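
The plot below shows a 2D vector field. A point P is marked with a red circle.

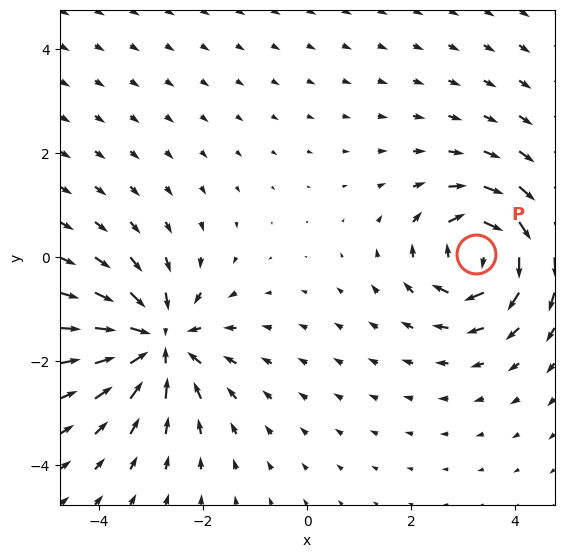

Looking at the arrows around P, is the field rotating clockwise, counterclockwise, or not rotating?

clockwise

Near P at (3.3, 0.1) the arrows circulate clockwise. The curl (z-component) there is about -5; negative curl means clockwise rotation.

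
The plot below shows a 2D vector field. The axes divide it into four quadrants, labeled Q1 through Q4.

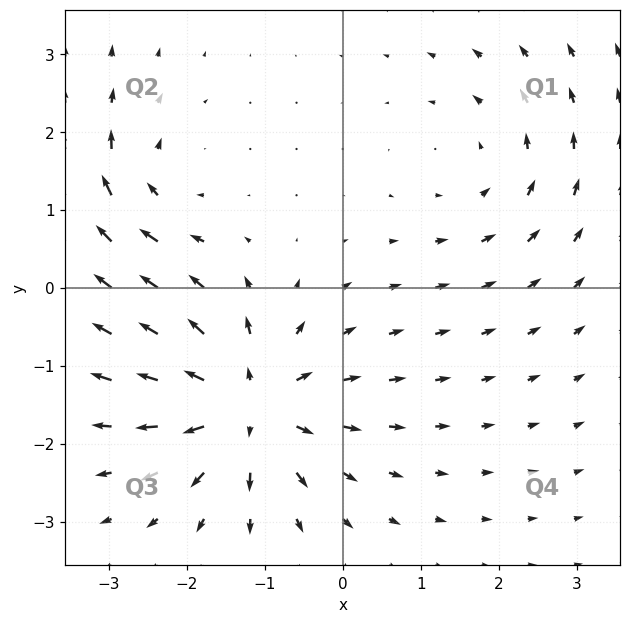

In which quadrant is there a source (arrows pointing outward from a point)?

The source sits at approximately (-1.2, -1.5), which lies in quadrant Q3. The divergence there is about +6, positive as expected for a source.

Q3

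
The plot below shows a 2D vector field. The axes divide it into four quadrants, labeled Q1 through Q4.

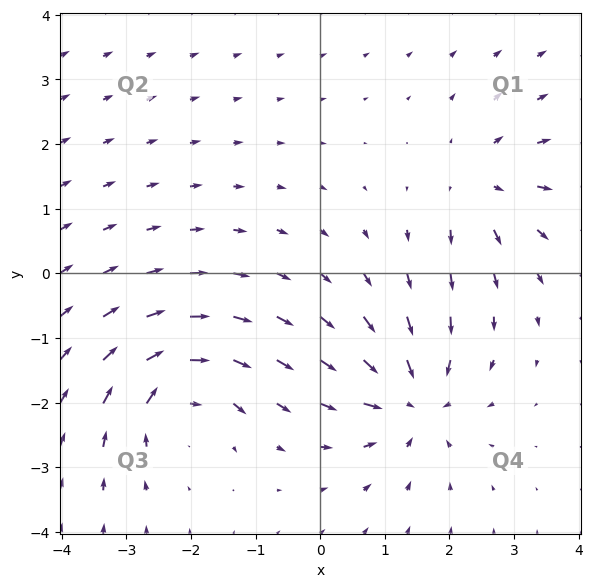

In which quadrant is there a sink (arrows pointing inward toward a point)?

Q4

The sink sits at approximately (1.4, -2.0), which lies in quadrant Q4. The divergence there is about -5, negative as expected for a sink.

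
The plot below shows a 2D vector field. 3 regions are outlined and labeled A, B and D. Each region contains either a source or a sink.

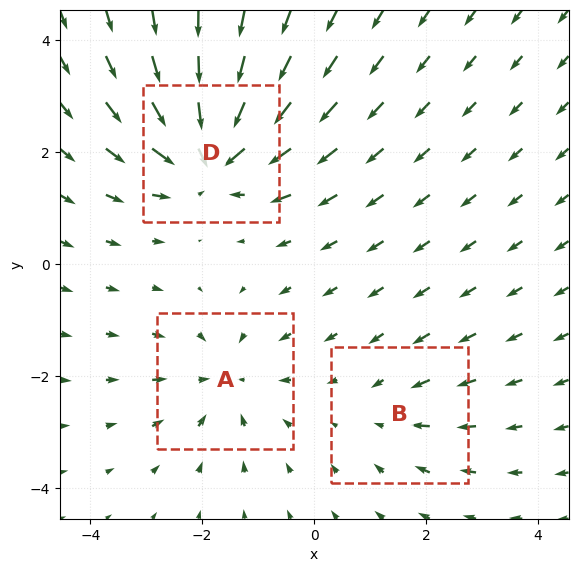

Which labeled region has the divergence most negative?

Divergence at each region's feature centre — A: about -3, B: about -2, D: about -5. Region D is most negative.

D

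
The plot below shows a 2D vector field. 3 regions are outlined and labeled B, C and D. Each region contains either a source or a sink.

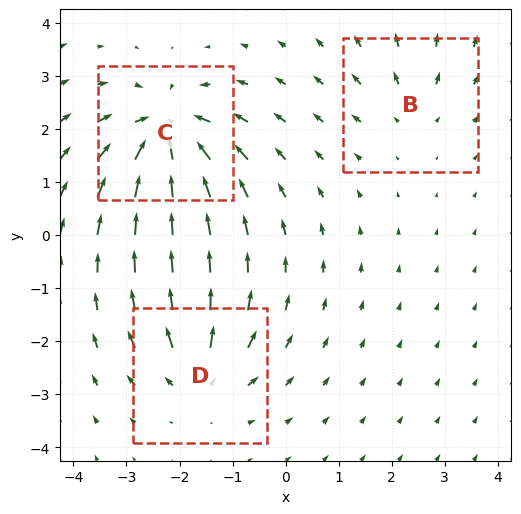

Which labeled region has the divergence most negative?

C

Divergence at each region's feature centre — B: about +2, C: about -6, D: about +4. Region C is most negative.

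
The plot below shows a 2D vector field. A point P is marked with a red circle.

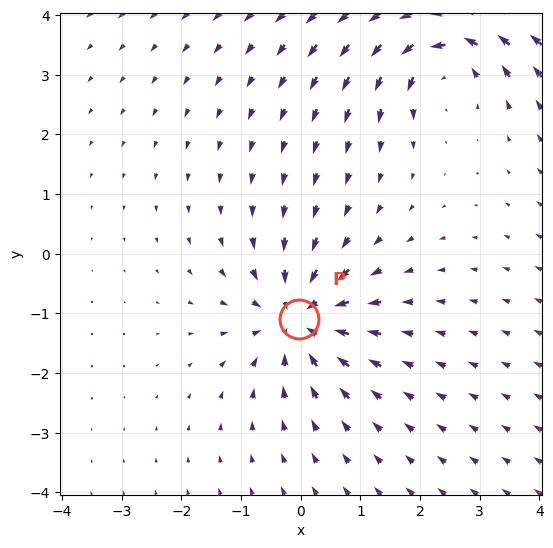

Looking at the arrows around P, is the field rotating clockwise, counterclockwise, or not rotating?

not rotating

Near P at (-0.0, -1.1) the arrows show no circulation. The curl there is ≈0.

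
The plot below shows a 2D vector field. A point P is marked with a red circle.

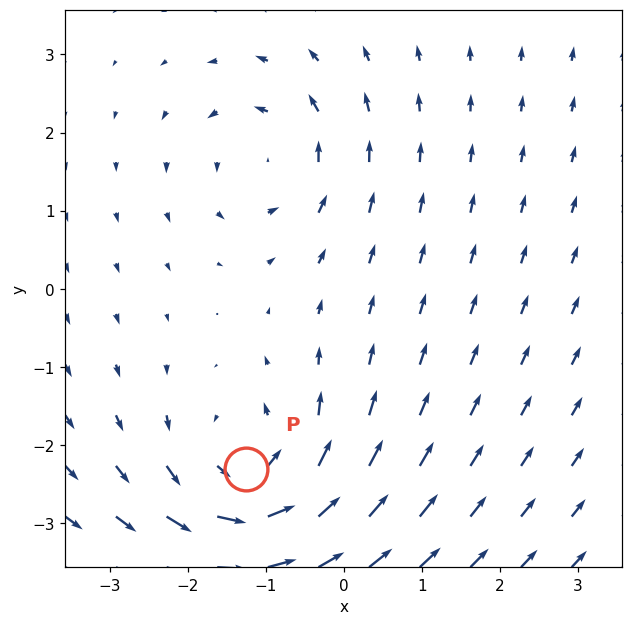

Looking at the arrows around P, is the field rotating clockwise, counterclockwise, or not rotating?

Near P at (-1.3, -2.3) the arrows circulate counterclockwise. The curl (z-component) there is about +5; positive curl means counterclockwise rotation.

counterclockwise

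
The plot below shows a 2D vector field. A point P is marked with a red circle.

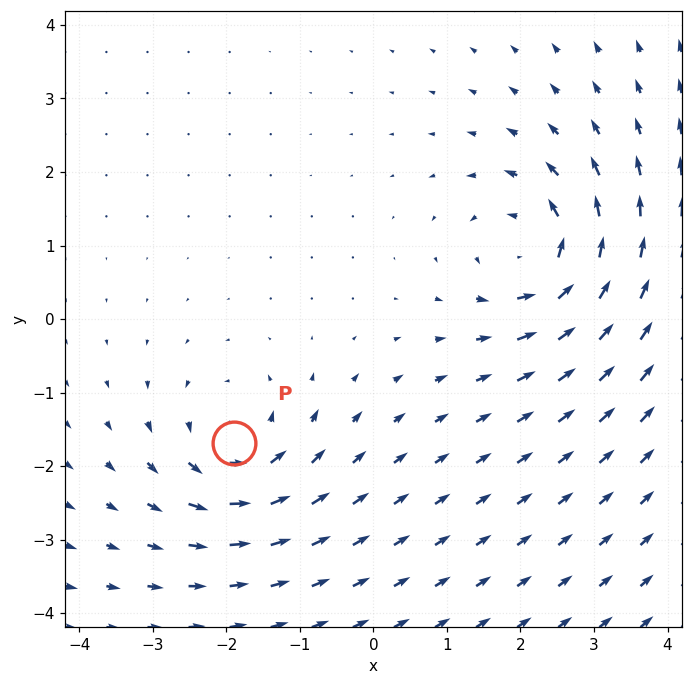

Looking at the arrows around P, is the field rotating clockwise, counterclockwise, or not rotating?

Near P at (-1.9, -1.7) the arrows circulate counterclockwise. The curl (z-component) there is about +5; positive curl means counterclockwise rotation.

counterclockwise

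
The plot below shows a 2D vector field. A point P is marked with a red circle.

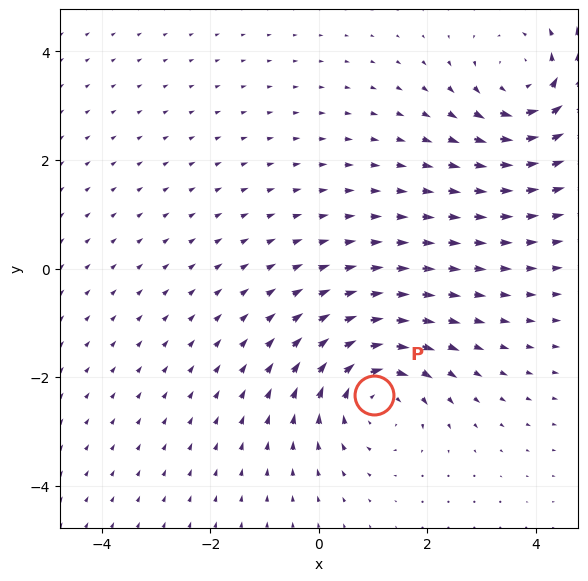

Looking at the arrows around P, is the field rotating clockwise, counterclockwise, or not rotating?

Near P at (1.0, -2.3) the arrows circulate clockwise. The curl (z-component) there is about -5; negative curl means clockwise rotation.

clockwise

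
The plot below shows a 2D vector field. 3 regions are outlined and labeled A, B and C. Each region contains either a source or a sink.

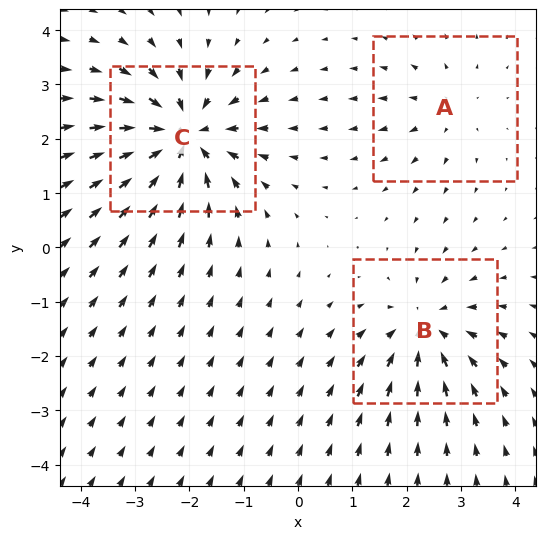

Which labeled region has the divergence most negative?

C

Divergence at each region's feature centre — A: about +2, B: about -3, C: about -5. Region C is most negative.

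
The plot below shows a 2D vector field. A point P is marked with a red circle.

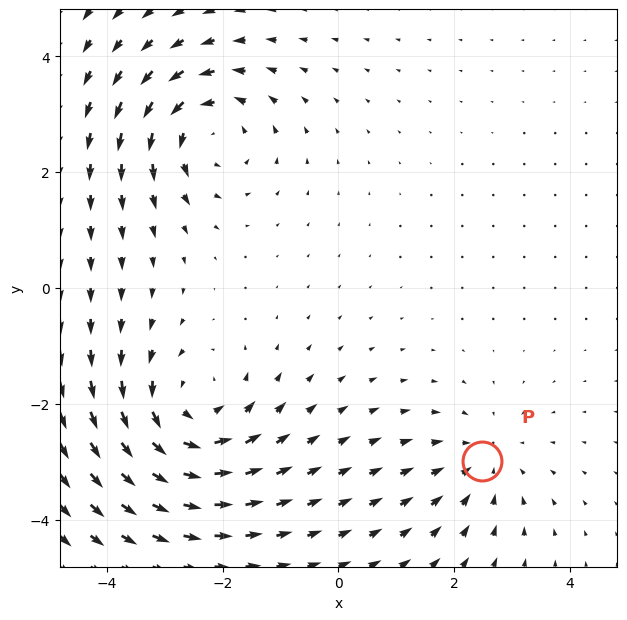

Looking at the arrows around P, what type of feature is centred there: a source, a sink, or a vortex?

At P (2.5, -3.0) the arrows converge inward. Divergence about -2, curl ≈0 — negative divergence with near-zero curl is a sink.

sink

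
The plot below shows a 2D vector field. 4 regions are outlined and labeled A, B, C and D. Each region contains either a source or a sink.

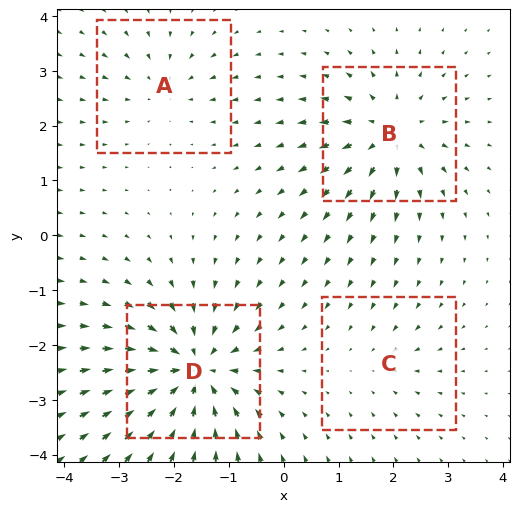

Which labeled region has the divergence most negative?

D

Divergence at each region's feature centre — A: about -4, B: about +6, C: about -2, D: about -8. Region D is most negative.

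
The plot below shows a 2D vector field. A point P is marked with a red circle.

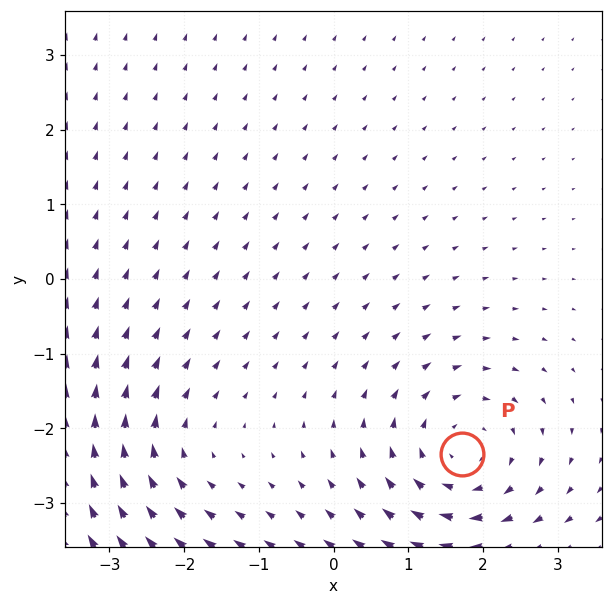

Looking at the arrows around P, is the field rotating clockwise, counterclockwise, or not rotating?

clockwise

Near P at (1.7, -2.3) the arrows circulate clockwise. The curl (z-component) there is about -4; negative curl means clockwise rotation.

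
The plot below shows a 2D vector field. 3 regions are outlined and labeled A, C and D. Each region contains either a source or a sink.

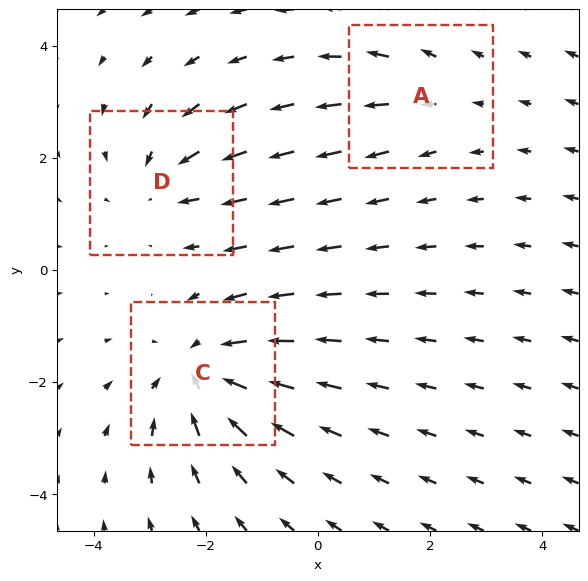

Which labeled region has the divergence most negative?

Divergence at each region's feature centre — A: about +2, C: about -4, D: about -3. Region C is most negative.

C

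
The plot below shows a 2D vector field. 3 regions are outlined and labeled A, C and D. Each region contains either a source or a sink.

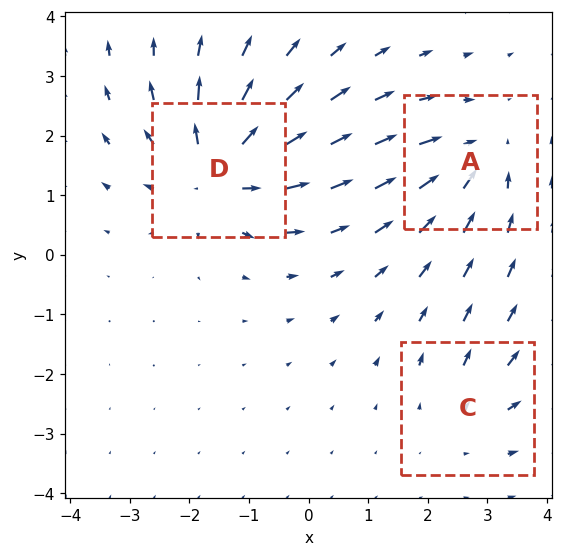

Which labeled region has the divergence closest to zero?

C

Divergence at each region's feature centre — A: about -4, C: about +2, D: about +5. Region C is closest to zero.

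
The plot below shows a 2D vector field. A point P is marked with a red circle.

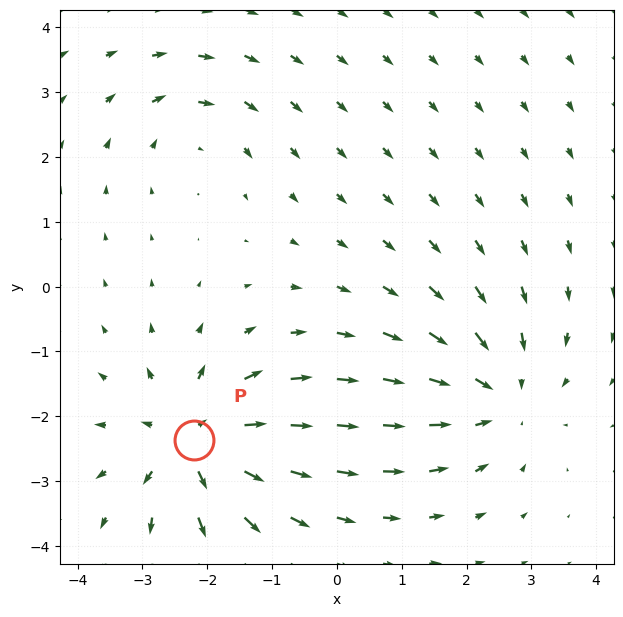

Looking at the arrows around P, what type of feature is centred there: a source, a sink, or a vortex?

source

At P (-2.2, -2.4) the arrows spread outward. Divergence about +6, curl ≈0 — positive divergence with near-zero curl is a source.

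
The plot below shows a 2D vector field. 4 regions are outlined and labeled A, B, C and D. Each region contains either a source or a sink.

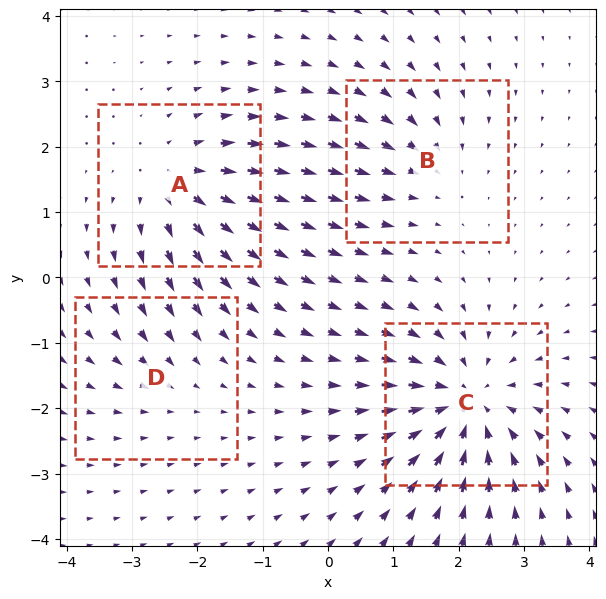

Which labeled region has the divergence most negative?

C

Divergence at each region's feature centre — A: about +5, B: about -3, C: about -7, D: about -2. Region C is most negative.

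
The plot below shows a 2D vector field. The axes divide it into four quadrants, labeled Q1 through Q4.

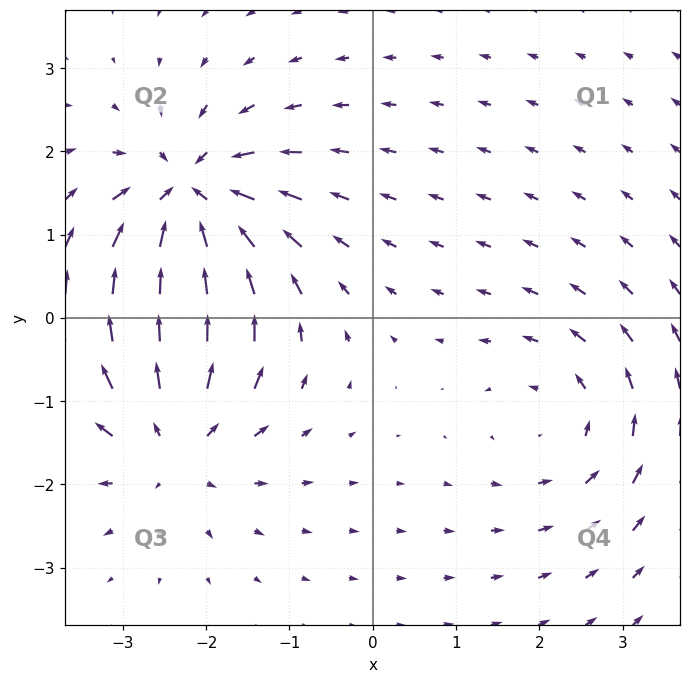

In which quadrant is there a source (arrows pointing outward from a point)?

The source sits at approximately (-2.4, -1.4), which lies in quadrant Q3. The divergence there is about +5, positive as expected for a source.

Q3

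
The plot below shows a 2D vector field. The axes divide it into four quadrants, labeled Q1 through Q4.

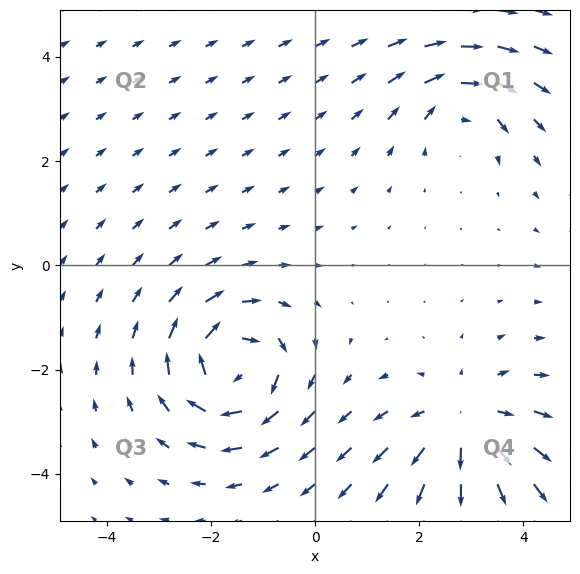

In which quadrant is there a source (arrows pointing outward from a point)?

Q4

The source sits at approximately (2.9, -3.0), which lies in quadrant Q4. The divergence there is about +4, positive as expected for a source.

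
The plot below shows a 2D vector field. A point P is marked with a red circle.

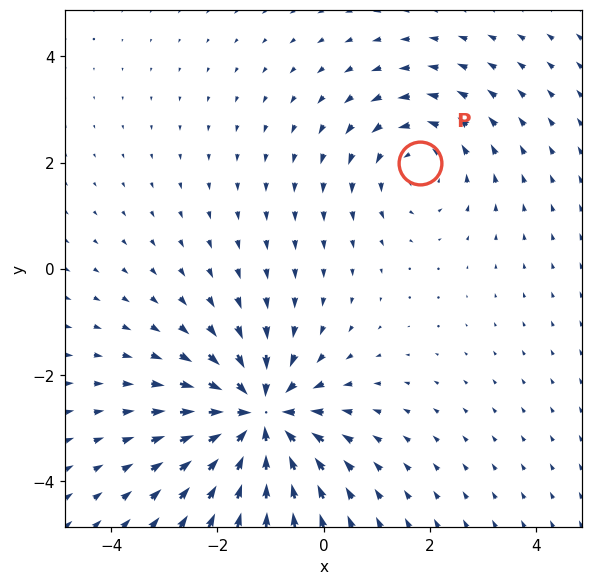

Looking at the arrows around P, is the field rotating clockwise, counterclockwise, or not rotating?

counterclockwise

Near P at (1.8, 2.0) the arrows circulate counterclockwise. The curl (z-component) there is about +2; positive curl means counterclockwise rotation.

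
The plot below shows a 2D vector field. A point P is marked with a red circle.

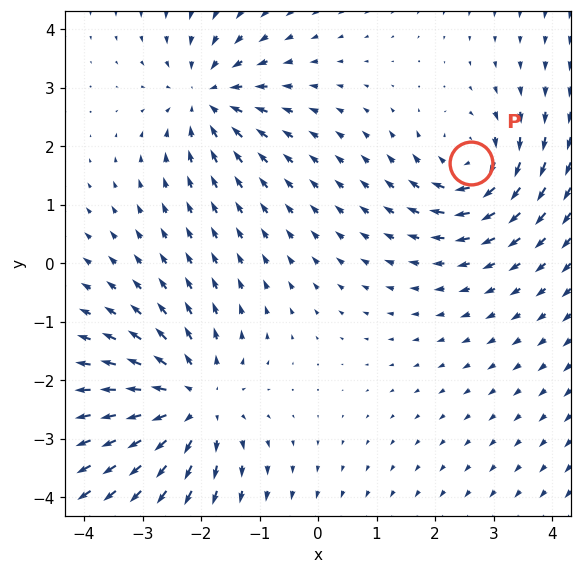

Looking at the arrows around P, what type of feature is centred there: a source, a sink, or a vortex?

vortex

At P (2.6, 1.7) the arrows circulate clockwise. Divergence ≈0, curl about -4 — near-zero divergence with nonzero curl is a vortex.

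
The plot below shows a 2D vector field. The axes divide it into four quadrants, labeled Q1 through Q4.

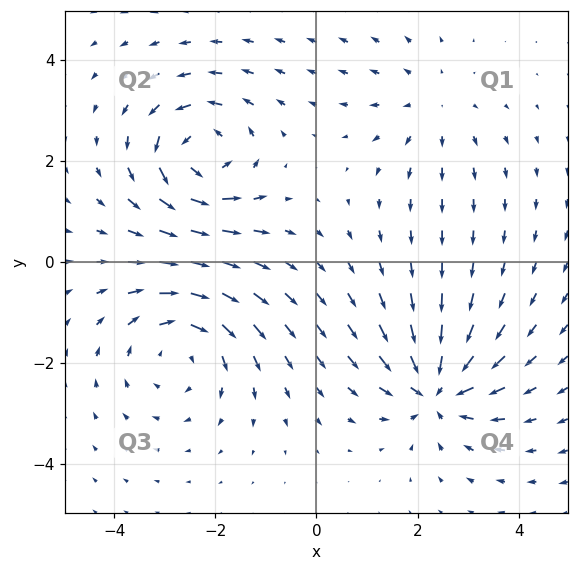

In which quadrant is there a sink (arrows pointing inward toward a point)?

The sink sits at approximately (2.4, -2.5), which lies in quadrant Q4. The divergence there is about -6, negative as expected for a sink.

Q4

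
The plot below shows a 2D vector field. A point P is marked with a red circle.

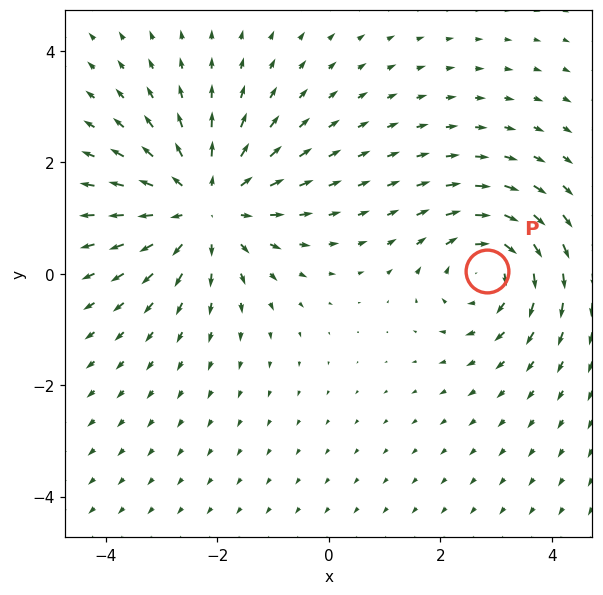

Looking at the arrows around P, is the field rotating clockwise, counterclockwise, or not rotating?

clockwise

Near P at (2.8, 0.0) the arrows circulate clockwise. The curl (z-component) there is about -4; negative curl means clockwise rotation.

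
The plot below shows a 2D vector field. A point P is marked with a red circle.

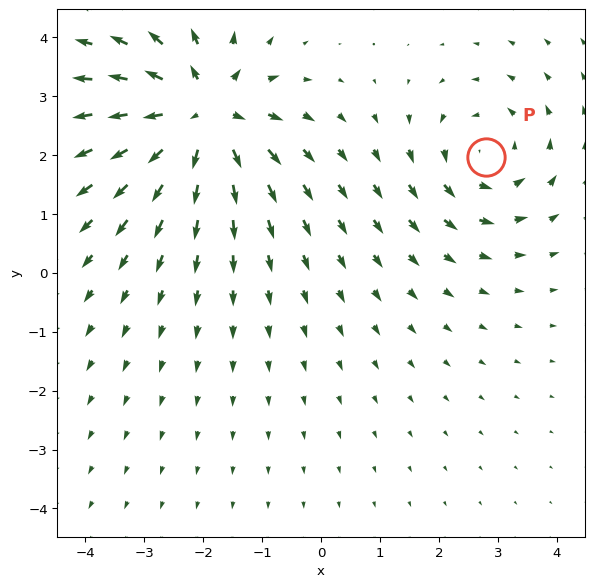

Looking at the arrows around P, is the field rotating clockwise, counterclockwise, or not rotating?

counterclockwise

Near P at (2.8, 2.0) the arrows circulate counterclockwise. The curl (z-component) there is about +3; positive curl means counterclockwise rotation.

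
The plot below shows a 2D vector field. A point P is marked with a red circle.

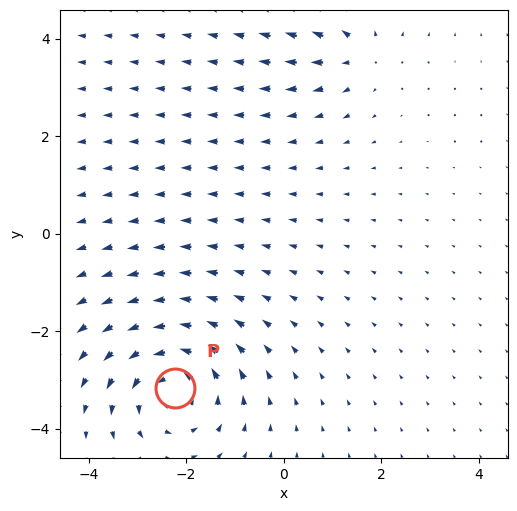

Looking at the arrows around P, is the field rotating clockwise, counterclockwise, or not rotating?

Near P at (-2.2, -3.2) the arrows circulate counterclockwise. The curl (z-component) there is about +4; positive curl means counterclockwise rotation.

counterclockwise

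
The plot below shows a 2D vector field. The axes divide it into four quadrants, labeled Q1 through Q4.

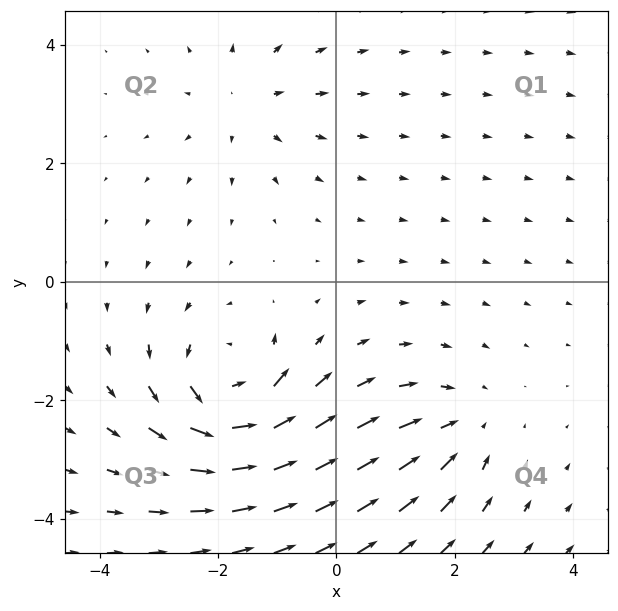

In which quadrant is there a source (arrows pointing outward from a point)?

Q2

The source sits at approximately (-1.5, 3.0), which lies in quadrant Q2. The divergence there is about +3, positive as expected for a source.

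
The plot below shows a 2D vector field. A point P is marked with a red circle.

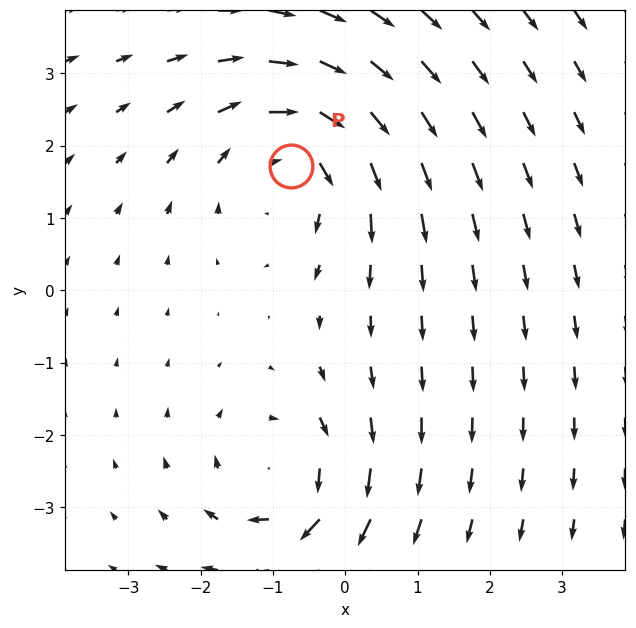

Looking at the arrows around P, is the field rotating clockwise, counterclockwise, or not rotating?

Near P at (-0.7, 1.7) the arrows circulate clockwise. The curl (z-component) there is about -4; negative curl means clockwise rotation.

clockwise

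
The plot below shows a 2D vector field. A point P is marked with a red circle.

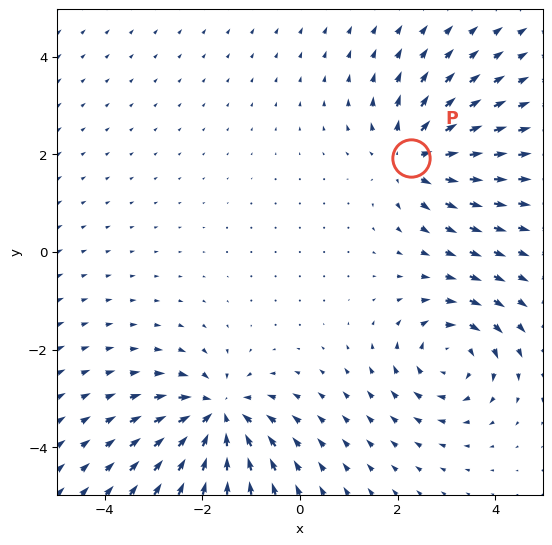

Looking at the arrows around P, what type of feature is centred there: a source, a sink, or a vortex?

At P (2.3, 1.9) the arrows spread outward. Divergence about +4, curl ≈0 — positive divergence with near-zero curl is a source.

source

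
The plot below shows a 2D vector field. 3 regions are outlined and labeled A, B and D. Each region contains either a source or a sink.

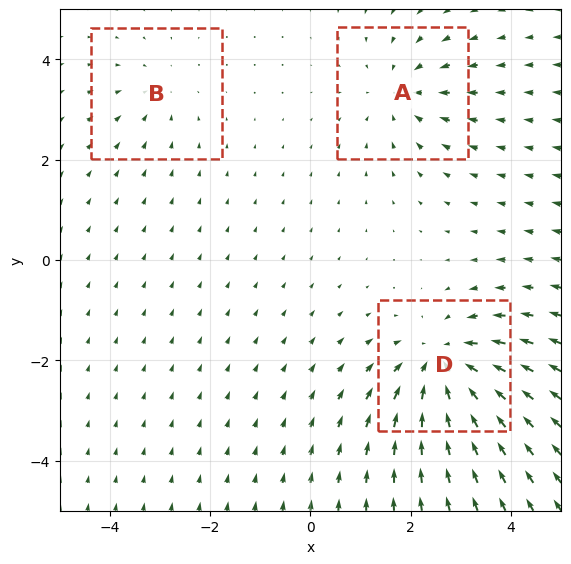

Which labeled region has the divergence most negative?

Divergence at each region's feature centre — A: about -3, B: about -2, D: about -5. Region D is most negative.

D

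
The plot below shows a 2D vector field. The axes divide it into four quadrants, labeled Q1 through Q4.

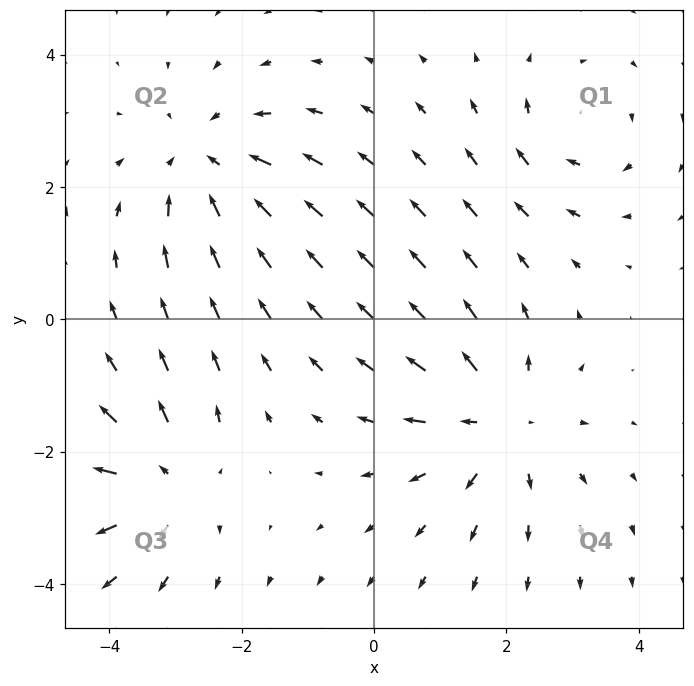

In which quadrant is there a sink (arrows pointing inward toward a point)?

The sink sits at approximately (-2.5, 2.4), which lies in quadrant Q2. The divergence there is about -4, negative as expected for a sink.

Q2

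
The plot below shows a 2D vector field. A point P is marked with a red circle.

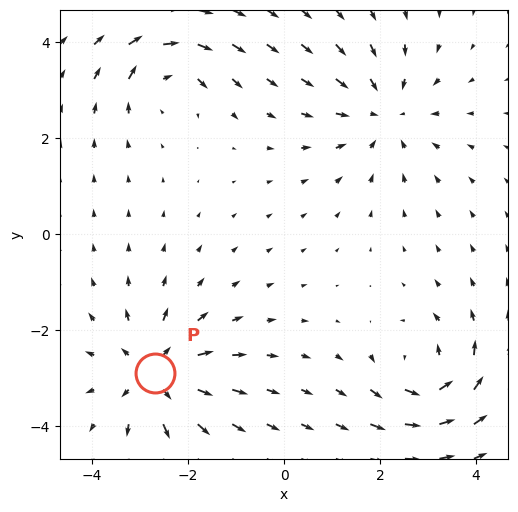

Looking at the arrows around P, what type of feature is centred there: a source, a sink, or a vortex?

At P (-2.7, -2.9) the arrows spread outward. Divergence about +6, curl ≈0 — positive divergence with near-zero curl is a source.

source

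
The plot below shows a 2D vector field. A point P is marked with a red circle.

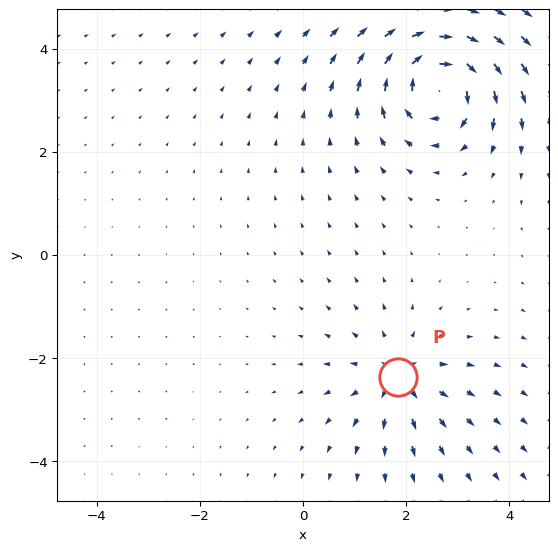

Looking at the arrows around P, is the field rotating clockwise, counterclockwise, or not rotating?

Near P at (1.8, -2.4) the arrows show no circulation. The curl there is ≈0.

not rotating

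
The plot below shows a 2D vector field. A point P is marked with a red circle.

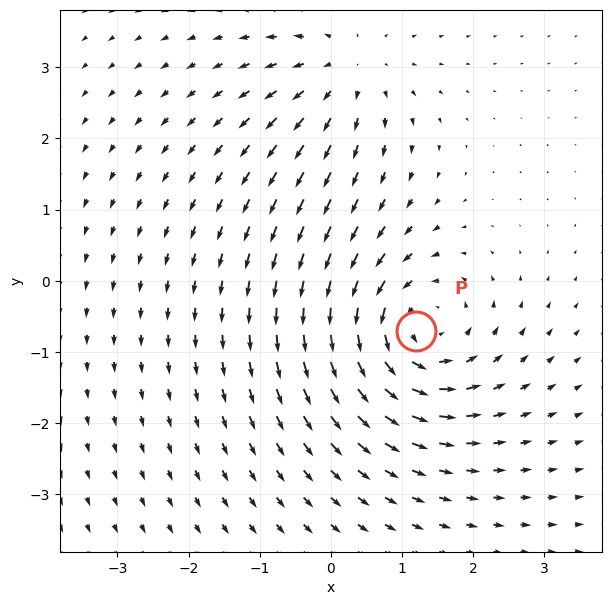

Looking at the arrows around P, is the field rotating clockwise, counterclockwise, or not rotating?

counterclockwise

Near P at (1.2, -0.7) the arrows circulate counterclockwise. The curl (z-component) there is about +4; positive curl means counterclockwise rotation.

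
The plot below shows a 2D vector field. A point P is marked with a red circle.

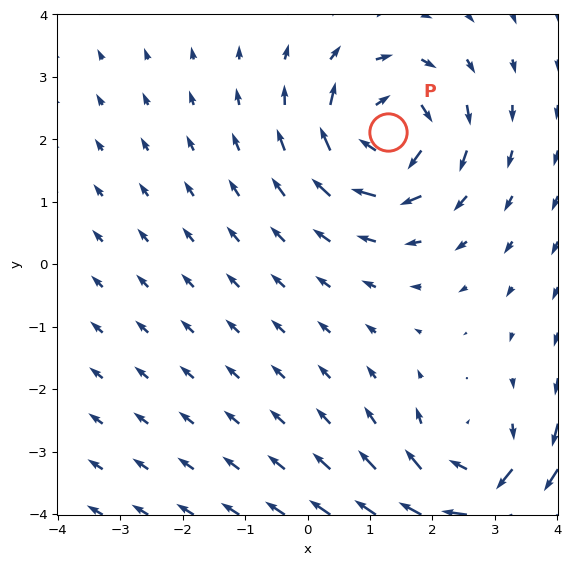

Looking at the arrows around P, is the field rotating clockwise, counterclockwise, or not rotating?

Near P at (1.3, 2.1) the arrows circulate clockwise. The curl (z-component) there is about -5; negative curl means clockwise rotation.

clockwise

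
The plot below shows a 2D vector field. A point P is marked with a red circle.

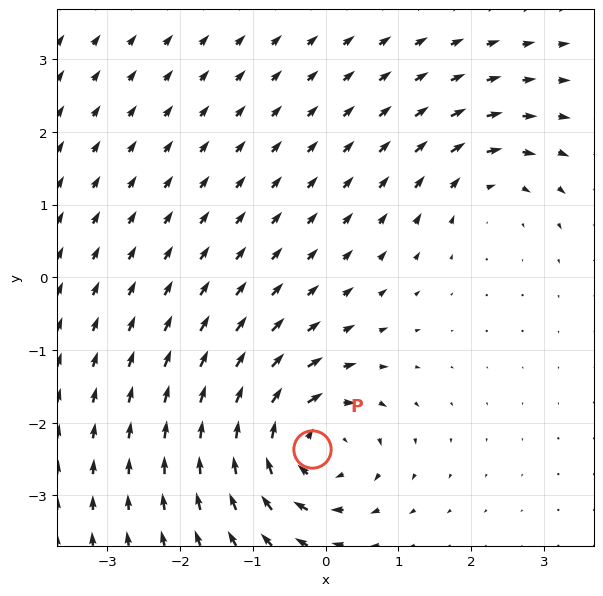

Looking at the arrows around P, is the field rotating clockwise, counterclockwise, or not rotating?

clockwise

Near P at (-0.2, -2.4) the arrows circulate clockwise. The curl (z-component) there is about -7; negative curl means clockwise rotation.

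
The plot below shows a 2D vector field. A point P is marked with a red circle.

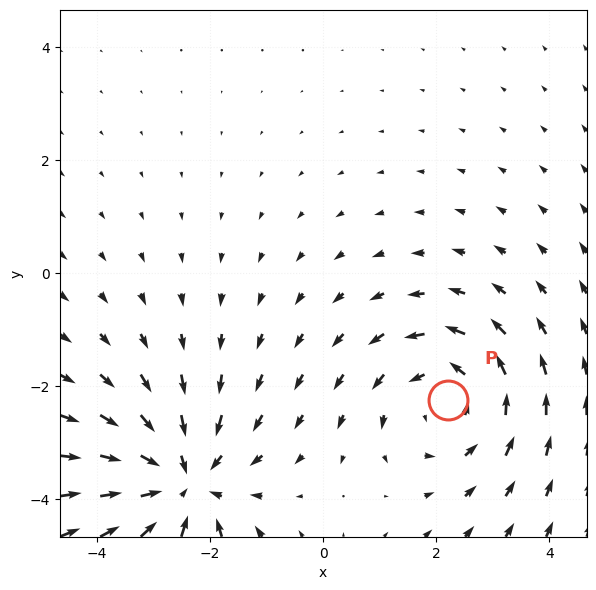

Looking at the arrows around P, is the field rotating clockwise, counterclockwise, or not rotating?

counterclockwise

Near P at (2.2, -2.2) the arrows circulate counterclockwise. The curl (z-component) there is about +3; positive curl means counterclockwise rotation.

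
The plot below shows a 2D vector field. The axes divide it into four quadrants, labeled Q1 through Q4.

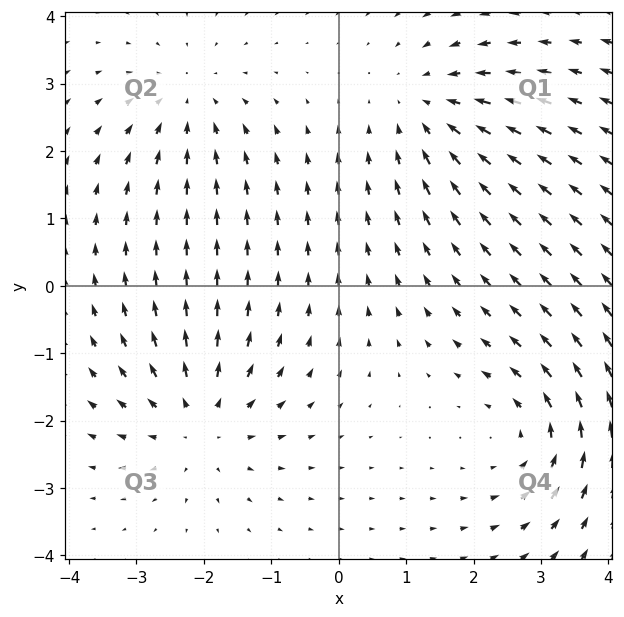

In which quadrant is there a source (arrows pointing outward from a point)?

The source sits at approximately (-2.1, -2.0), which lies in quadrant Q3. The divergence there is about +5, positive as expected for a source.

Q3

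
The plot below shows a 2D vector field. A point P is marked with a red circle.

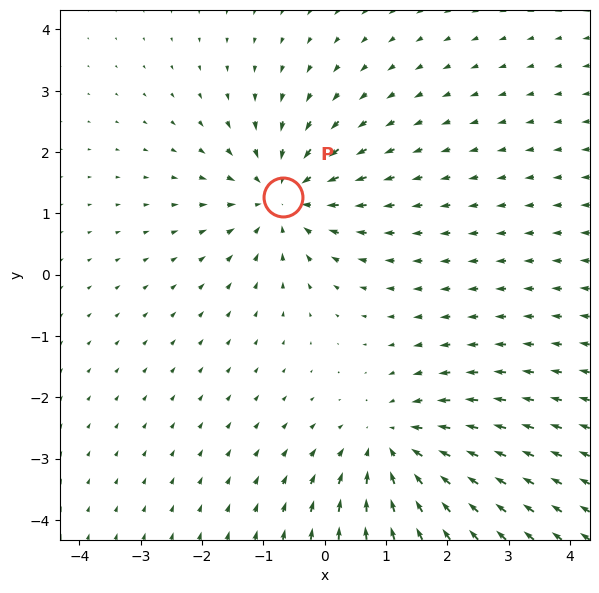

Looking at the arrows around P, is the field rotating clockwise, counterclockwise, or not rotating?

not rotating

Near P at (-0.7, 1.3) the arrows show no circulation. The curl there is ≈0.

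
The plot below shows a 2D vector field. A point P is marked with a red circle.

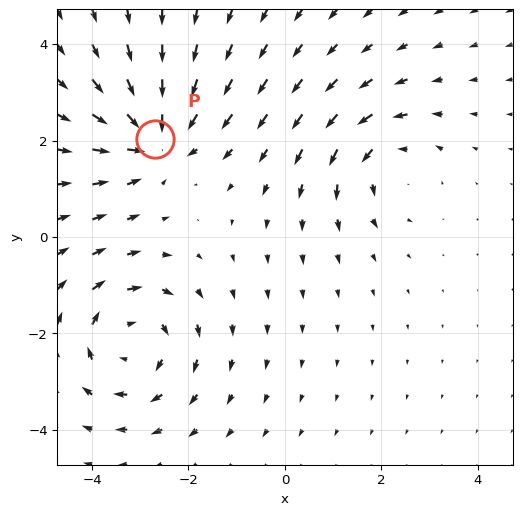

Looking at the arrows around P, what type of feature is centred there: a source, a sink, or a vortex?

At P (-2.7, 2.0) the arrows converge inward. Divergence about -5, curl ≈0 — negative divergence with near-zero curl is a sink.

sink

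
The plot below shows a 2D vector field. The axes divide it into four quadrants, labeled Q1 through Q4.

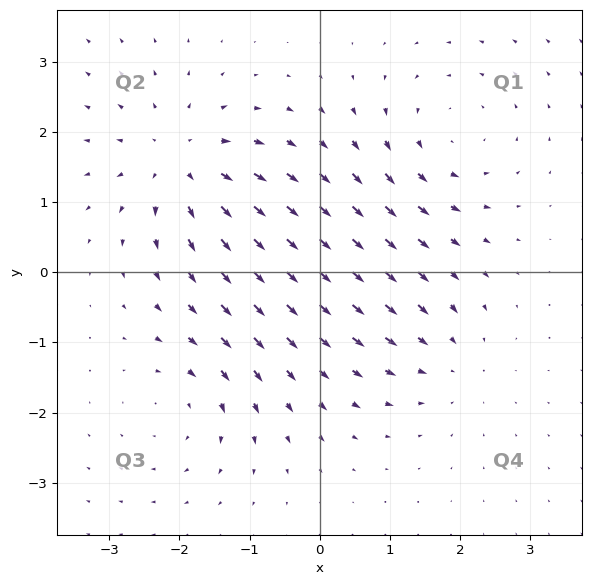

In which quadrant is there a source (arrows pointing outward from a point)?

The source sits at approximately (-2.0, 1.5), which lies in quadrant Q2. The divergence there is about +4, positive as expected for a source.

Q2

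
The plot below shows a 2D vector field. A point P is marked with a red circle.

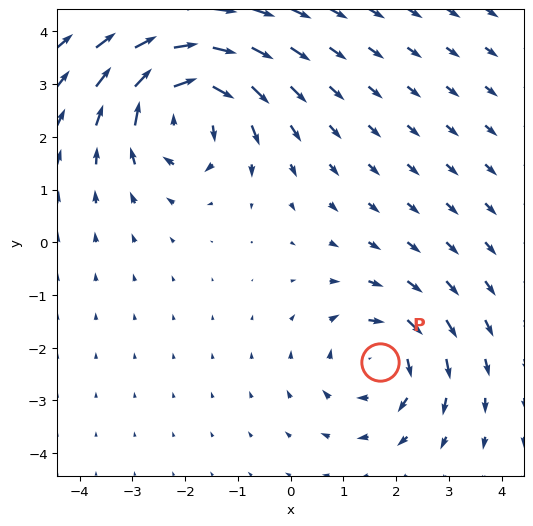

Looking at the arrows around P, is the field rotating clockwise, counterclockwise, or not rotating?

clockwise

Near P at (1.7, -2.3) the arrows circulate clockwise. The curl (z-component) there is about -3; negative curl means clockwise rotation.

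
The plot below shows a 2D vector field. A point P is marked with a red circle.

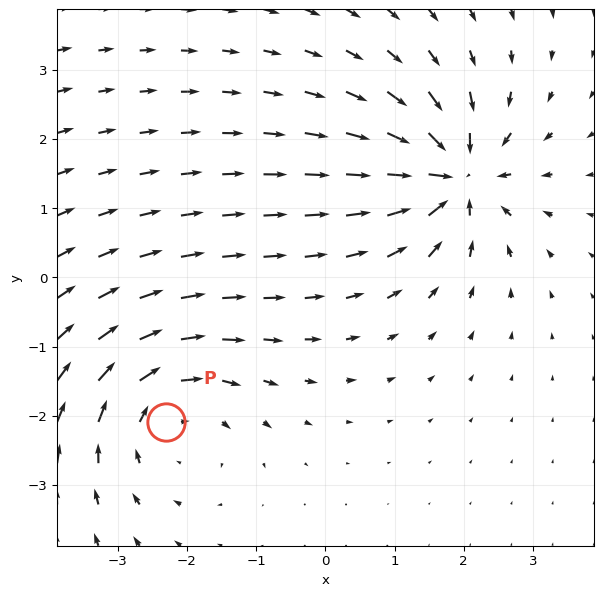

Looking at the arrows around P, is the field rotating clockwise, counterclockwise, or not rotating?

Near P at (-2.3, -2.1) the arrows circulate clockwise. The curl (z-component) there is about -3; negative curl means clockwise rotation.

clockwise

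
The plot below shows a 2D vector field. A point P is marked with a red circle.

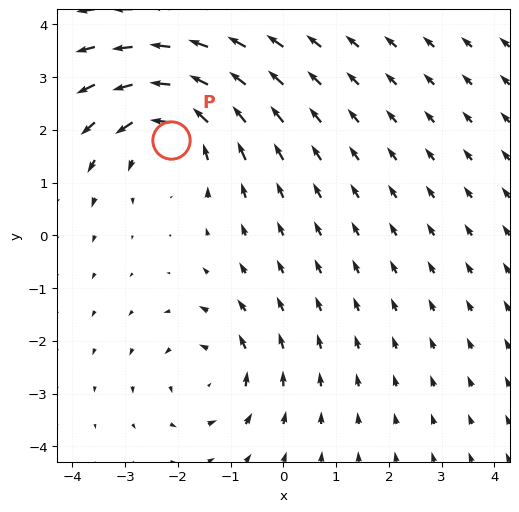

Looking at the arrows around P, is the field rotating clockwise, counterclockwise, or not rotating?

Near P at (-2.1, 1.8) the arrows circulate counterclockwise. The curl (z-component) there is about +4; positive curl means counterclockwise rotation.

counterclockwise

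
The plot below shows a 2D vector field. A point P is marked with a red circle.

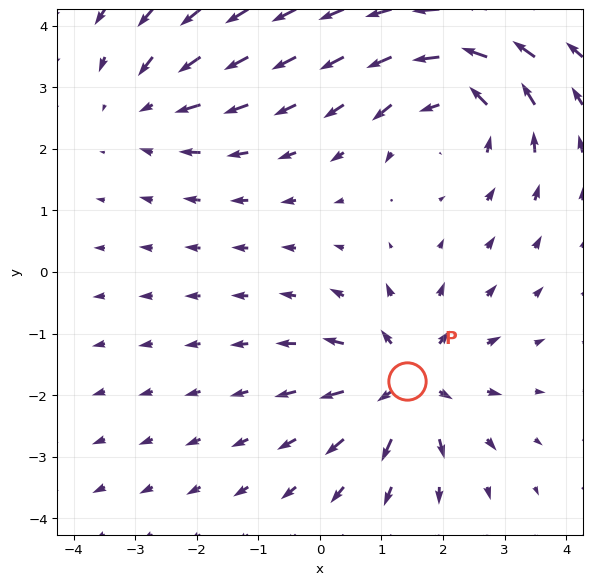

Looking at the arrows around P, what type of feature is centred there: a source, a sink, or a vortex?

At P (1.4, -1.8) the arrows spread outward. Divergence about +5, curl ≈0 — positive divergence with near-zero curl is a source.

source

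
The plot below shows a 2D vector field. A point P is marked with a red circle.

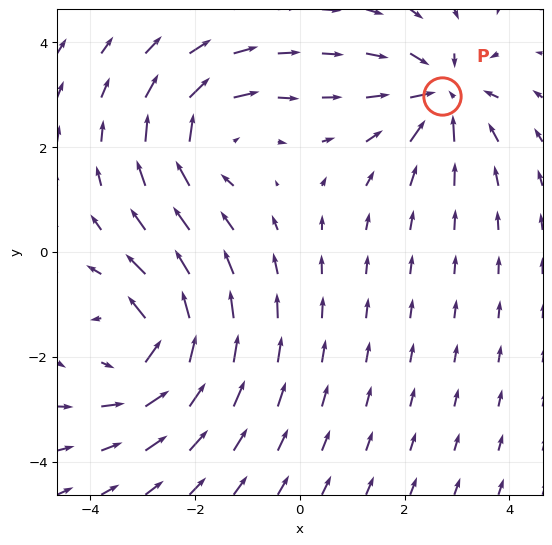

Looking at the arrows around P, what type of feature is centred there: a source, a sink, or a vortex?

sink

At P (2.7, 3.0) the arrows converge inward. Divergence about -4, curl ≈0 — negative divergence with near-zero curl is a sink.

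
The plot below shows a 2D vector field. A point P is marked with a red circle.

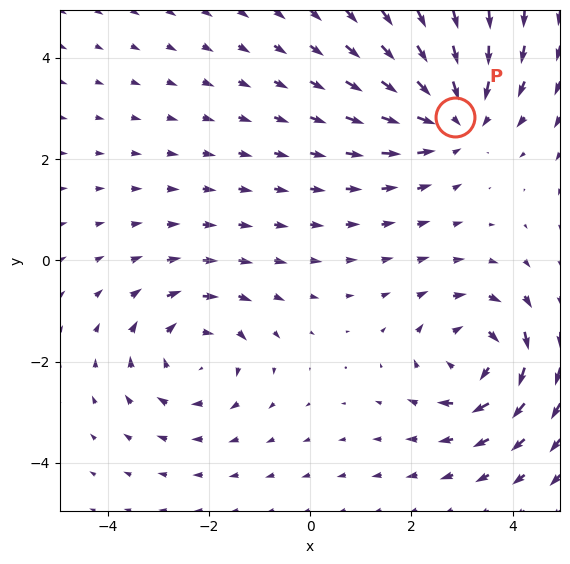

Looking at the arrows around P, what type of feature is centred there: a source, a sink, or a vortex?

At P (2.9, 2.8) the arrows converge inward. Divergence about -4, curl ≈0 — negative divergence with near-zero curl is a sink.

sink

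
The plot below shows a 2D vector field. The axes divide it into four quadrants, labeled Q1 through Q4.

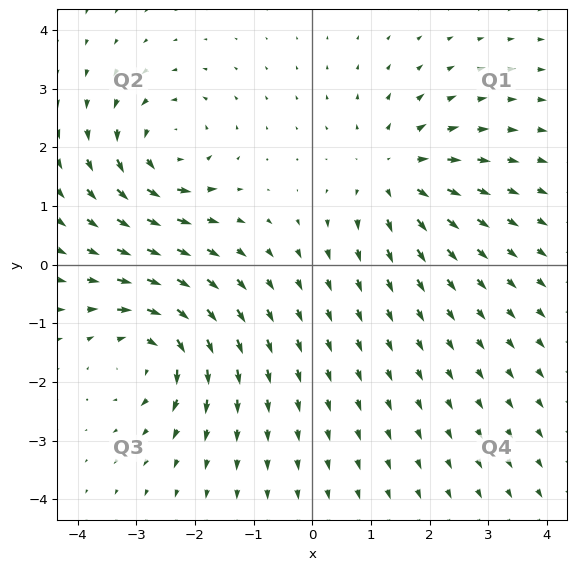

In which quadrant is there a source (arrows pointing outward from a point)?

The source sits at approximately (1.4, 1.5), which lies in quadrant Q1. The divergence there is about +4, positive as expected for a source.

Q1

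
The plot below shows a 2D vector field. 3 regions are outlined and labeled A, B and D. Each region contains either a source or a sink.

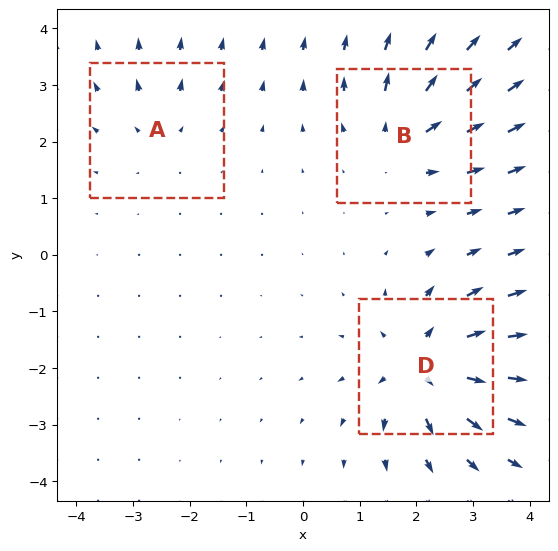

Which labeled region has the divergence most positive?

Divergence at each region's feature centre — A: about +2, B: about +4, D: about +6. Region D is most positive.

D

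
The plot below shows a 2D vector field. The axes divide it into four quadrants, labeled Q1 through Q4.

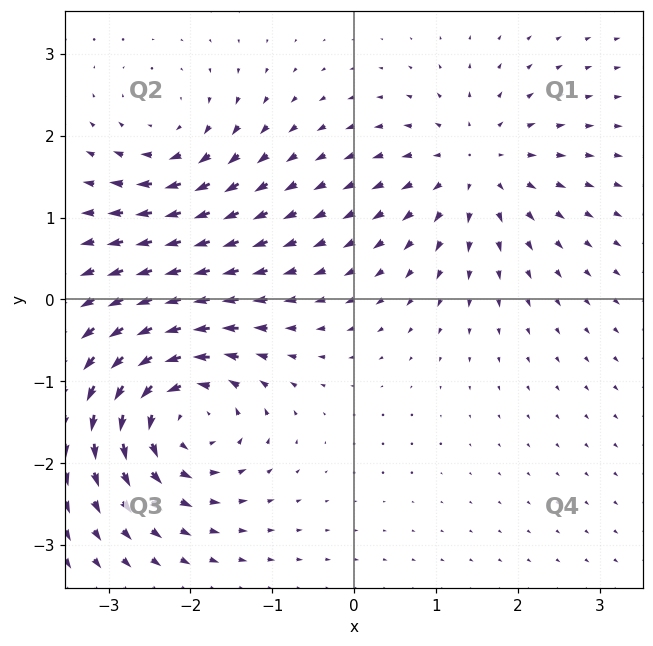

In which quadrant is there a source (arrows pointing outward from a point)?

The source sits at approximately (1.5, 1.6), which lies in quadrant Q1. The divergence there is about +4, positive as expected for a source.

Q1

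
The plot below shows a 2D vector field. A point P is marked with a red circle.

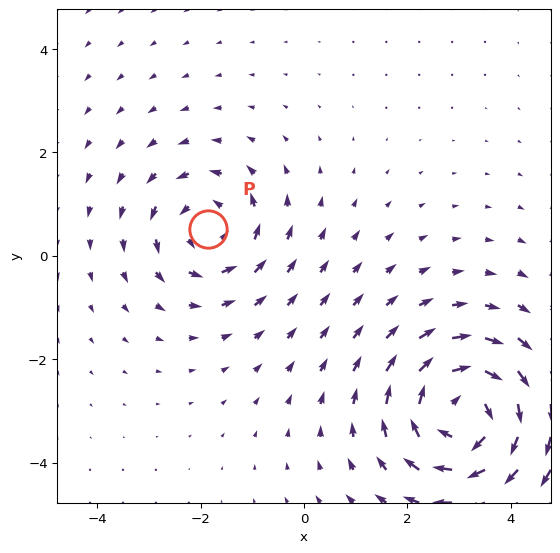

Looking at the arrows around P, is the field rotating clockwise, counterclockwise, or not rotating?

Near P at (-1.9, 0.5) the arrows circulate counterclockwise. The curl (z-component) there is about +3; positive curl means counterclockwise rotation.

counterclockwise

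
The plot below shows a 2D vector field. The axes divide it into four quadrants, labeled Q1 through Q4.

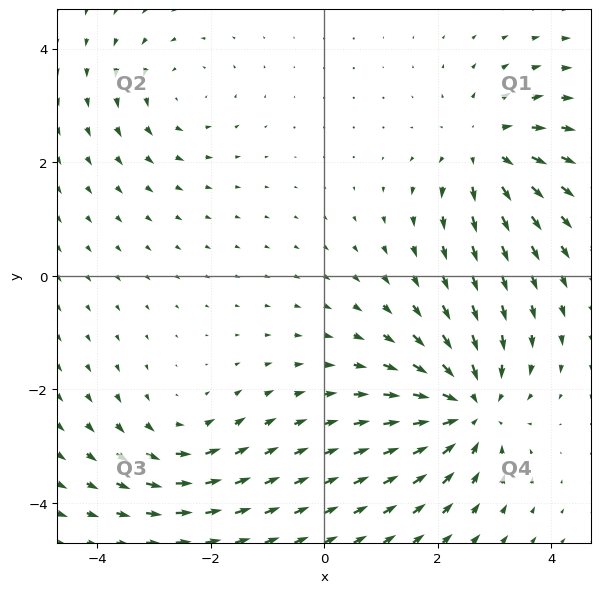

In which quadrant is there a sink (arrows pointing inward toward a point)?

Q4

The sink sits at approximately (2.5, -2.3), which lies in quadrant Q4. The divergence there is about -5, negative as expected for a sink.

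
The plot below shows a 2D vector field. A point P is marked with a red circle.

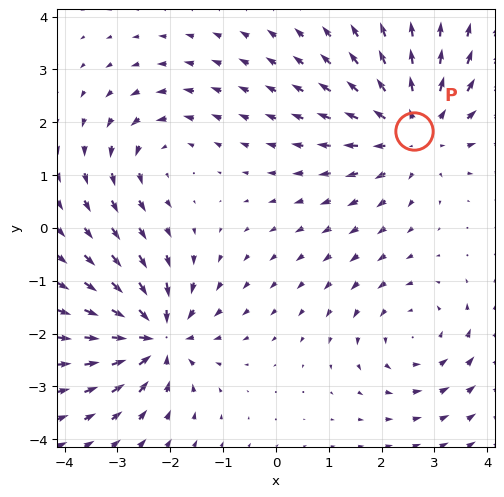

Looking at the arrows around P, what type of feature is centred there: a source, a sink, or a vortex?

At P (2.6, 1.8) the arrows spread outward. Divergence about +4, curl ≈0 — positive divergence with near-zero curl is a source.

source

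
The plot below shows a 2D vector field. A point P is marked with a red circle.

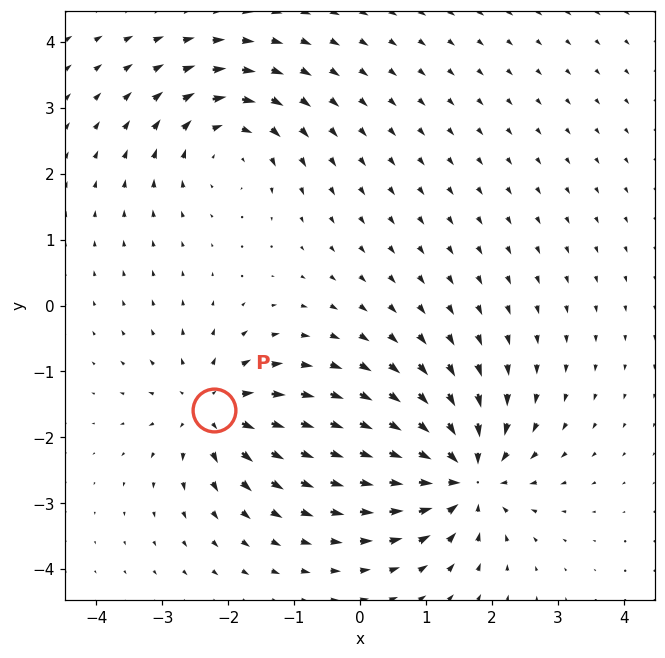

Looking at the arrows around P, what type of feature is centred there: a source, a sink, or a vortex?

source

At P (-2.2, -1.6) the arrows spread outward. Divergence about +5, curl ≈0 — positive divergence with near-zero curl is a source.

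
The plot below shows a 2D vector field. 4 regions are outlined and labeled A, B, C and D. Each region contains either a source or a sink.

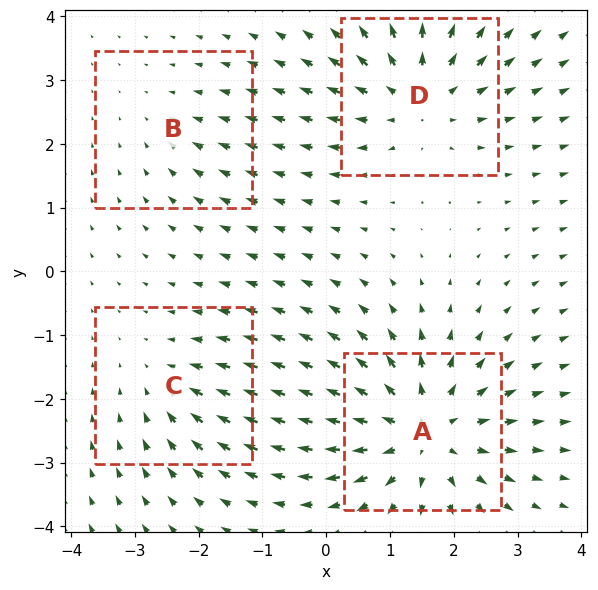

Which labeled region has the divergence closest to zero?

Divergence at each region's feature centre — A: about +6, B: about -2, C: about -3, D: about +5. Region B is closest to zero.

B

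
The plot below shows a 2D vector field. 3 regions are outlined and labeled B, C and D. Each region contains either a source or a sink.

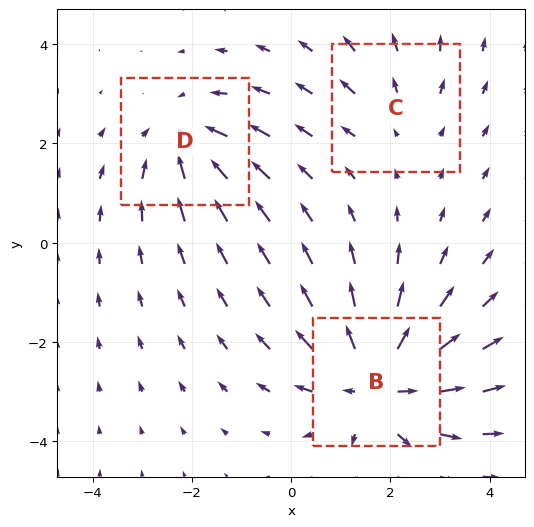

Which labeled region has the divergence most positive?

Divergence at each region's feature centre — B: about +5, C: about +2, D: about -3. Region B is most positive.

B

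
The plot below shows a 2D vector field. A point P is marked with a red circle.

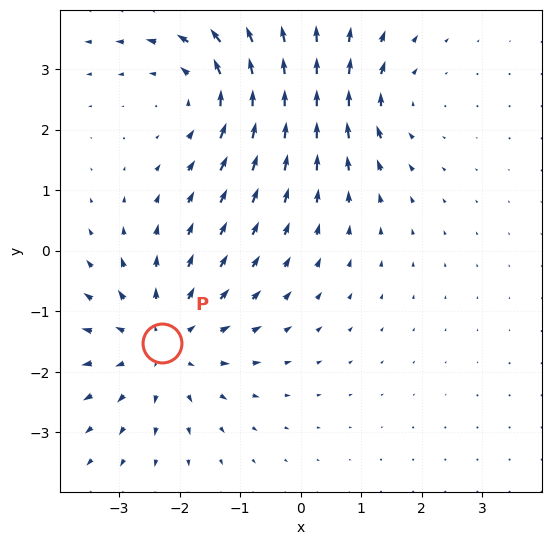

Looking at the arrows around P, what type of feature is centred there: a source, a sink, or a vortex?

At P (-2.3, -1.5) the arrows spread outward. Divergence about +4, curl ≈0 — positive divergence with near-zero curl is a source.

source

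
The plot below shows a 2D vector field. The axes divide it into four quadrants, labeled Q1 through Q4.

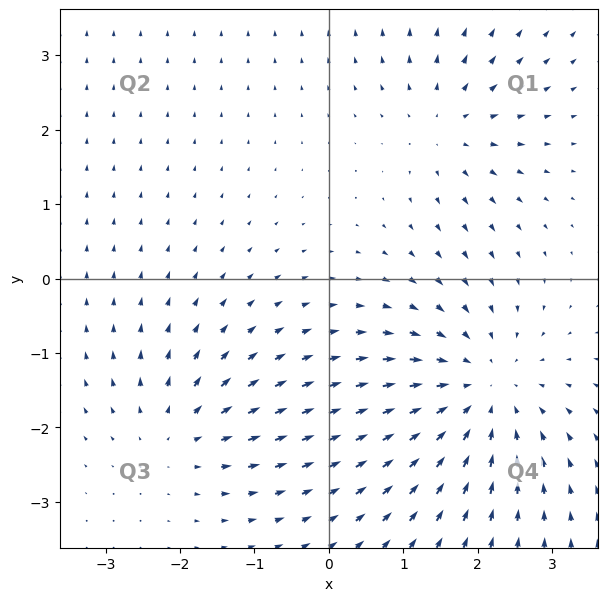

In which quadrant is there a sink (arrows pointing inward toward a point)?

Q4

The sink sits at approximately (2.0, -1.5), which lies in quadrant Q4. The divergence there is about -4, negative as expected for a sink.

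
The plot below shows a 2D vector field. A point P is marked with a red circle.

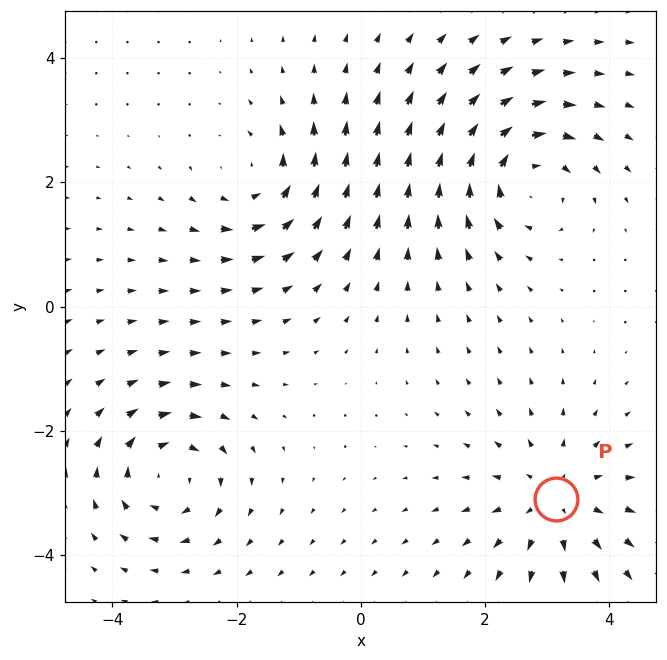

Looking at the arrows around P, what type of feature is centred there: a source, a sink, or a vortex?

At P (3.1, -3.1) the arrows spread outward. Divergence about +4, curl ≈0 — positive divergence with near-zero curl is a source.

source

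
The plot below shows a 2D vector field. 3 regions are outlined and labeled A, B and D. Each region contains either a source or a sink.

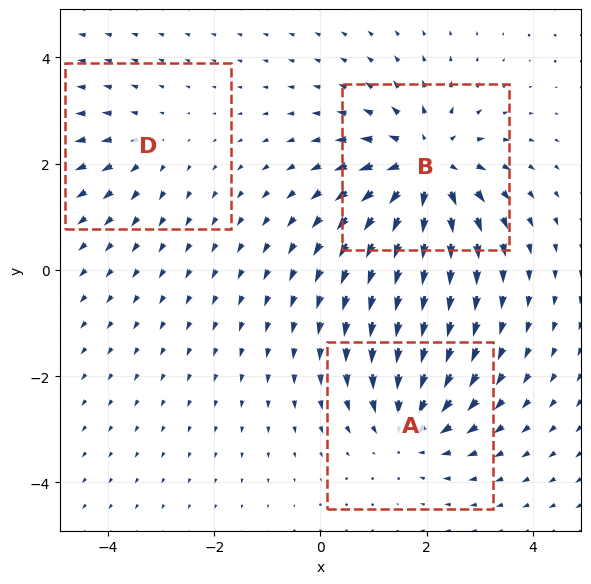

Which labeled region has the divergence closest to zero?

D

Divergence at each region's feature centre — A: about -3, B: about +5, D: about +2. Region D is closest to zero.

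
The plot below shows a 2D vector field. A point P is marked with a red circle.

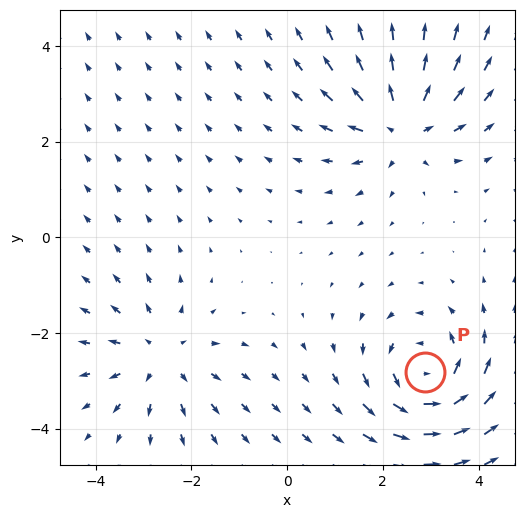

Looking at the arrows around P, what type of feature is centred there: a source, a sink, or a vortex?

vortex

At P (2.9, -2.8) the arrows circulate counterclockwise. Divergence ≈0, curl about +5 — near-zero divergence with nonzero curl is a vortex.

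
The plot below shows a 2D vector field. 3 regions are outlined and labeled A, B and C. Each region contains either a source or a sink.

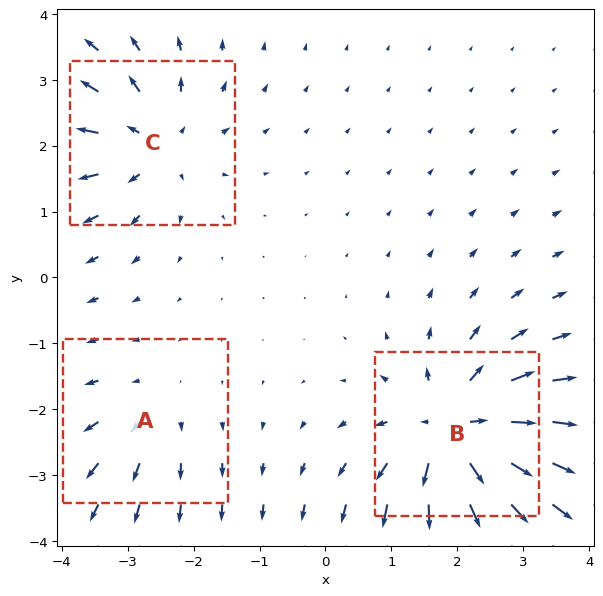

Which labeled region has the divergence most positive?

Divergence at each region's feature centre — A: about +2, B: about +6, C: about +4. Region B is most positive.

B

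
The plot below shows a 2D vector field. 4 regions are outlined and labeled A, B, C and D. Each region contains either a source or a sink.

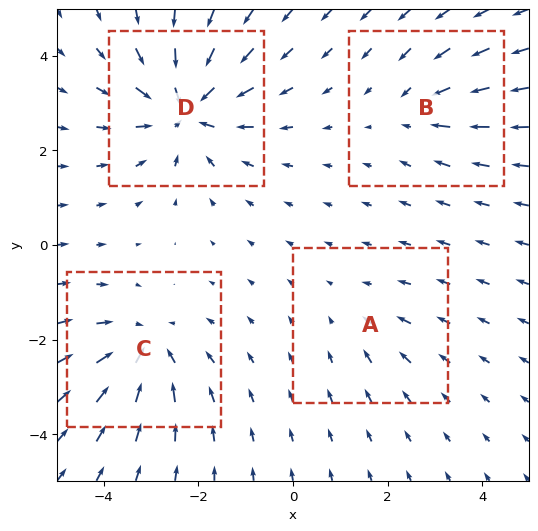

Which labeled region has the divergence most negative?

Divergence at each region's feature centre — A: about -2, B: about -3, C: about -5, D: about -7. Region D is most negative.

D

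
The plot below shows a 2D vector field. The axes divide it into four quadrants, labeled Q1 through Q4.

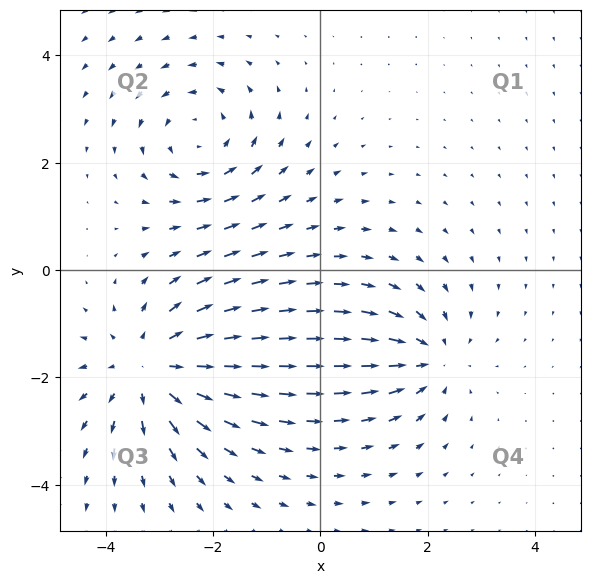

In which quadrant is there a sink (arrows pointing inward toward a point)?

Q4

The sink sits at approximately (2.0, -1.6), which lies in quadrant Q4. The divergence there is about -3, negative as expected for a sink.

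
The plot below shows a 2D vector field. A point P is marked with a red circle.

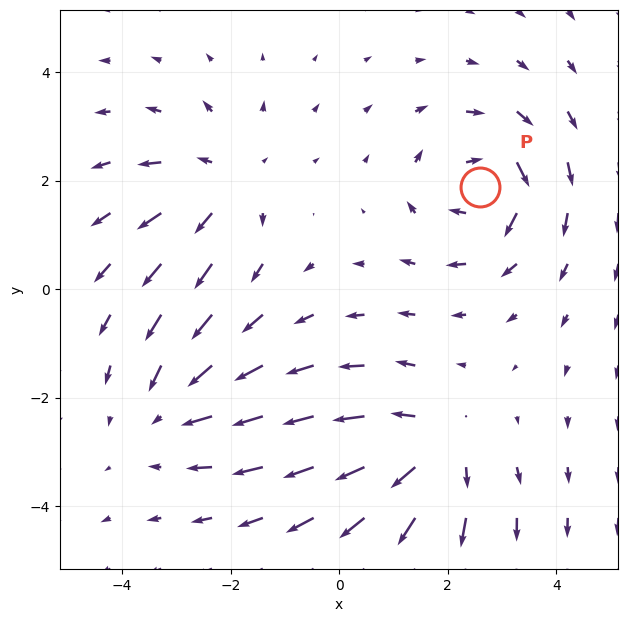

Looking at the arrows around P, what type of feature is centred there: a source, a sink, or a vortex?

vortex

At P (2.6, 1.9) the arrows circulate clockwise. Divergence ≈0, curl about -6 — near-zero divergence with nonzero curl is a vortex.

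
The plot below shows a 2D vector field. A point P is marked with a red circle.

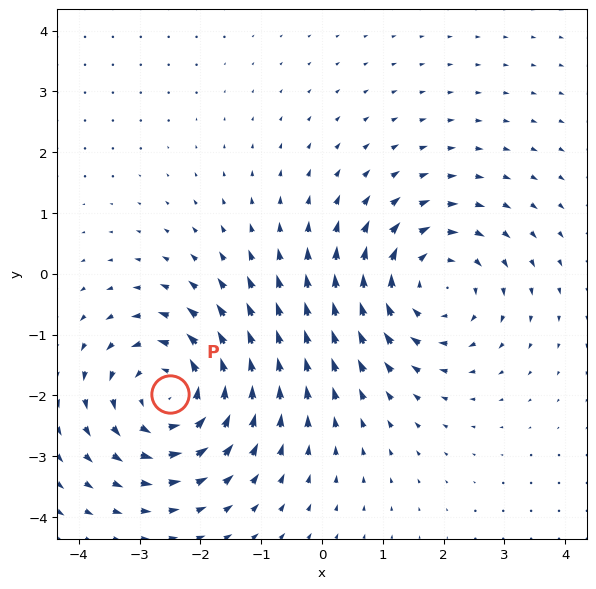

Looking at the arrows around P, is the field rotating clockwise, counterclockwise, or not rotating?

counterclockwise

Near P at (-2.5, -2.0) the arrows circulate counterclockwise. The curl (z-component) there is about +4; positive curl means counterclockwise rotation.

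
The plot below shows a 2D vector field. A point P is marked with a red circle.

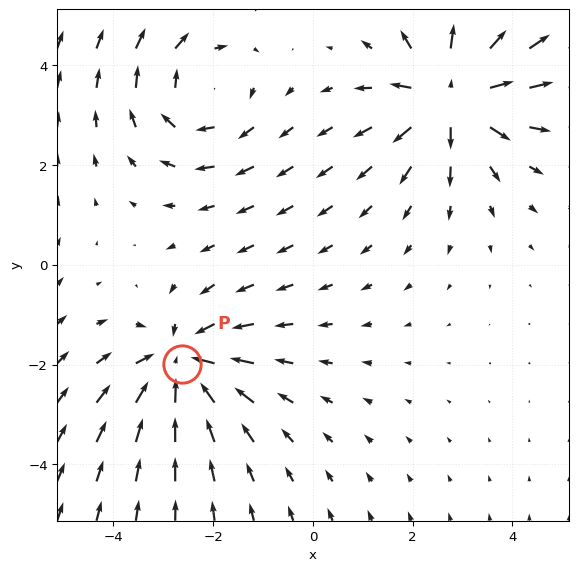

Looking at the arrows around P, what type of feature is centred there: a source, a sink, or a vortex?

sink

At P (-2.6, -2.0) the arrows converge inward. Divergence about -4, curl ≈0 — negative divergence with near-zero curl is a sink.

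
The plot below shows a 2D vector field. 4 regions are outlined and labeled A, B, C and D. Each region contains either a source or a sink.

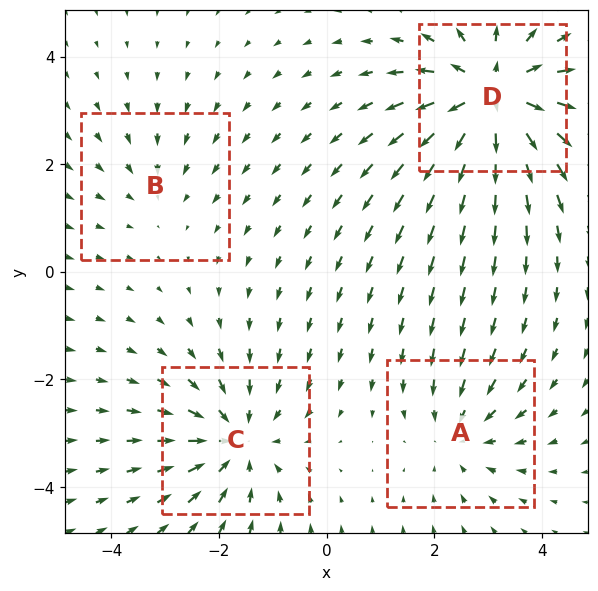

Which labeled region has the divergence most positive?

D

Divergence at each region's feature centre — A: about -3, B: about -2, C: about -4, D: about +6. Region D is most positive.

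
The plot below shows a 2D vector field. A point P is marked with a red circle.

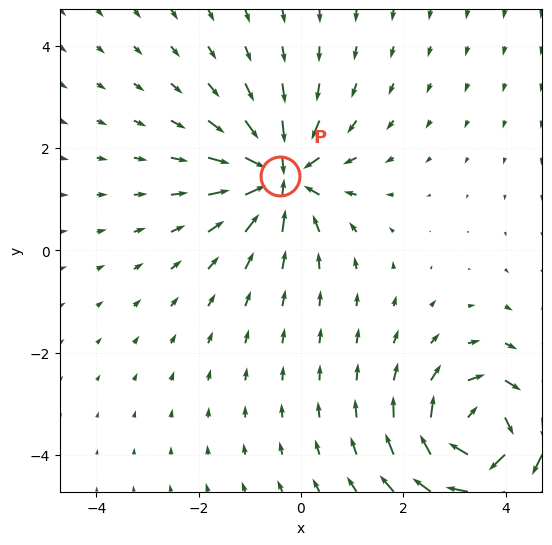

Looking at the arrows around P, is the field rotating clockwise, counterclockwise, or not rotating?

not rotating

Near P at (-0.4, 1.5) the arrows show no circulation. The curl there is ≈0.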